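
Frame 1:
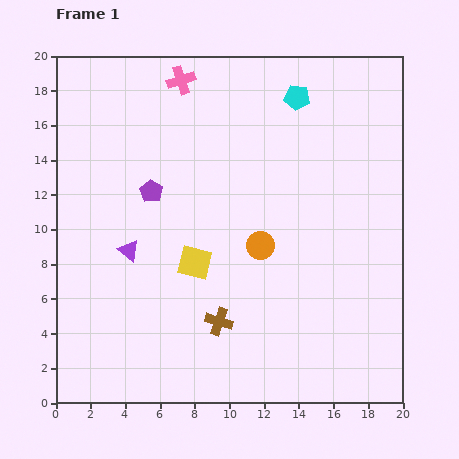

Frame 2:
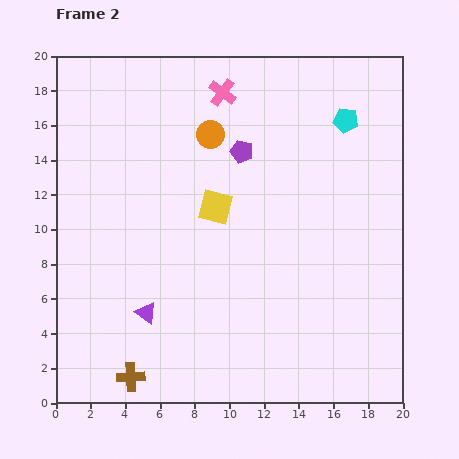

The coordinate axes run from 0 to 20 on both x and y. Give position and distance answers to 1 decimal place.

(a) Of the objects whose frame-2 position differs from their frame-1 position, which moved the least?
the pink cross

(moved 2.5)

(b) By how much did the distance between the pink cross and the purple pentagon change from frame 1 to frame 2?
-3.0

Distance in frame 1: 6.6. Distance in frame 2: 3.6.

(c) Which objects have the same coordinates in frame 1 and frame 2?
none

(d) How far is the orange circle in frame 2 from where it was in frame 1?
7.0

The orange circle moved from (11.8, 9.1) to (8.9, 15.5), a distance of √(2.9² + 6.4²) ≈ 7.0.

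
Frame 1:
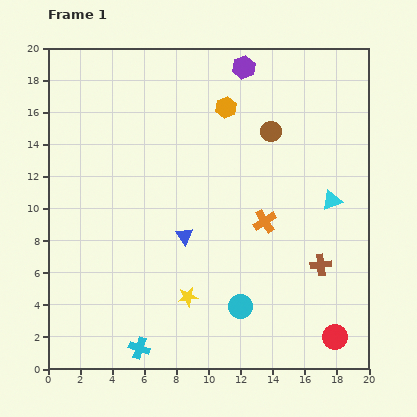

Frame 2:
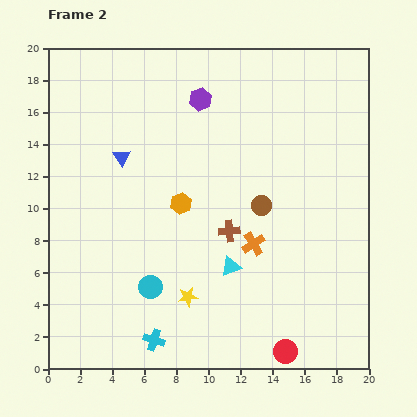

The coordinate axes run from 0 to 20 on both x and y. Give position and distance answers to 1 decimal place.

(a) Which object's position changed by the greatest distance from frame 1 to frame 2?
the cyan triangle

(moved 7.5; next 6.6)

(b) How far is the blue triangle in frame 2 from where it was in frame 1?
6.3

The blue triangle moved from (8.5, 8.3) to (4.6, 13.2), a distance of √(3.9² + 4.9²) ≈ 6.3.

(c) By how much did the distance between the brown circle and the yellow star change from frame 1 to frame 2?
-4.2

Distance in frame 1: 11.5. Distance in frame 2: 7.3.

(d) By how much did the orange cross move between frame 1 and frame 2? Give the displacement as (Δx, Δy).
(-0.7, -1.4)

The orange cross was at (13.5, 9.2) in frame 1 and (12.8, 7.8) in frame 2.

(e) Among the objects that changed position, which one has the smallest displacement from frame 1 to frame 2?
the cyan cross

(moved 1.0)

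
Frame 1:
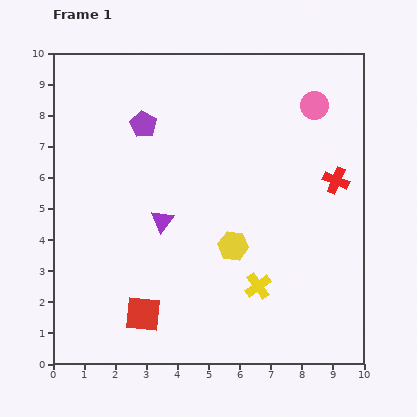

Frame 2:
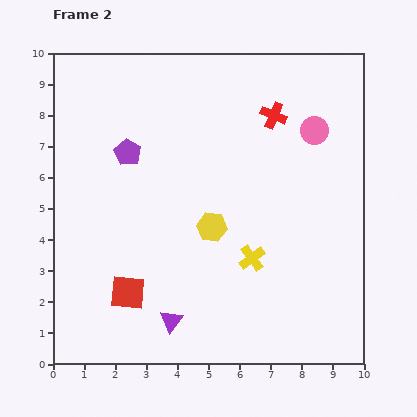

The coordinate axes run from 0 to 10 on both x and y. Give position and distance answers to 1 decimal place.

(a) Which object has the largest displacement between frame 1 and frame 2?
the purple triangle

(moved 3.2; next 2.9)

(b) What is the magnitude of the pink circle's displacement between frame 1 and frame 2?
0.8

The pink circle moved from (8.4, 8.3) to (8.4, 7.5), a distance of √(0.0² + 0.8²) ≈ 0.8.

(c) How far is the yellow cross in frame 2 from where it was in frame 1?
0.9

The yellow cross moved from (6.6, 2.5) to (6.4, 3.4), a distance of √(0.2² + 0.9²) ≈ 0.9.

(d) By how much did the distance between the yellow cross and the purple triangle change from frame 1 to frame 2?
-0.4

Distance in frame 1: 3.7. Distance in frame 2: 3.3.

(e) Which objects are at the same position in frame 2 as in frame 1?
none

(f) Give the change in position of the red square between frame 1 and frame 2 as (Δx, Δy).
(-0.5, 0.7)

The red square was at (2.9, 1.6) in frame 1 and (2.4, 2.3) in frame 2.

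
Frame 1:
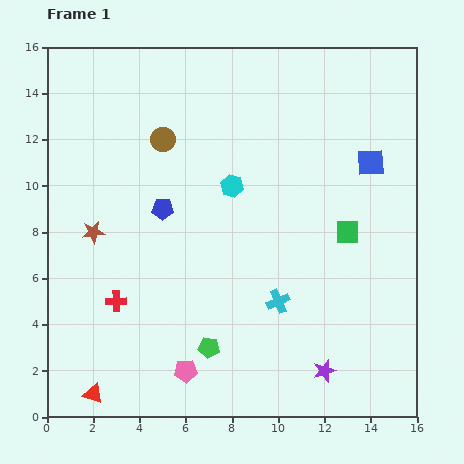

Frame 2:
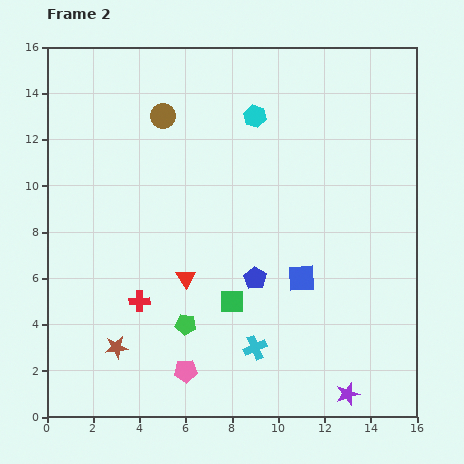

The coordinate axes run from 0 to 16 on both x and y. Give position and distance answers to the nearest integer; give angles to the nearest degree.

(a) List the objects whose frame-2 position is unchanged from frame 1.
the pink pentagon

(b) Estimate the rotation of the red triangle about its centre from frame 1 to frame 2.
39° clockwise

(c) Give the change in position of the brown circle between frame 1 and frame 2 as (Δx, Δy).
(0, 1)

The brown circle was at (5, 12) in frame 1 and (5, 13) in frame 2.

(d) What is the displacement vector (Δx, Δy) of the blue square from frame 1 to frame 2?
(-3, -5)

The blue square was at (14, 11) in frame 1 and (11, 6) in frame 2.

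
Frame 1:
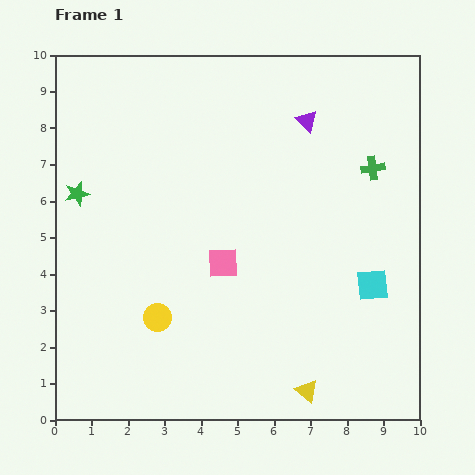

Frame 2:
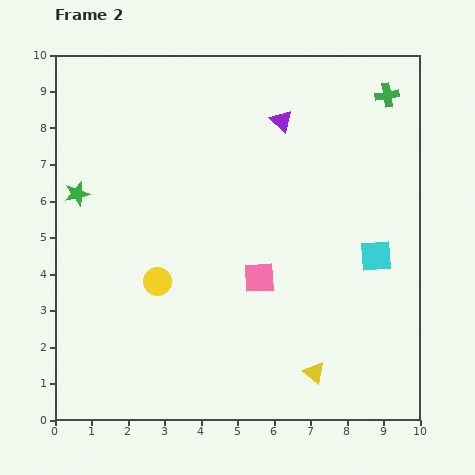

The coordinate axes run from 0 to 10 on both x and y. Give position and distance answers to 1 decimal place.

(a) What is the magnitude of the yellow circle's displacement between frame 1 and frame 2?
1.0

The yellow circle moved from (2.8, 2.8) to (2.8, 3.8), a distance of √(0.0² + 1.0²) ≈ 1.0.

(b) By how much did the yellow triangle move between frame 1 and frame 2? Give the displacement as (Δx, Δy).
(0.2, 0.5)

The yellow triangle was at (6.9, 0.8) in frame 1 and (7.1, 1.3) in frame 2.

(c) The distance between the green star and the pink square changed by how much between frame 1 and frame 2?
+1.1

Distance in frame 1: 4.4. Distance in frame 2: 5.5.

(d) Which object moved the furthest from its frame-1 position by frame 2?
the green cross

(moved 2.0; next 1.1)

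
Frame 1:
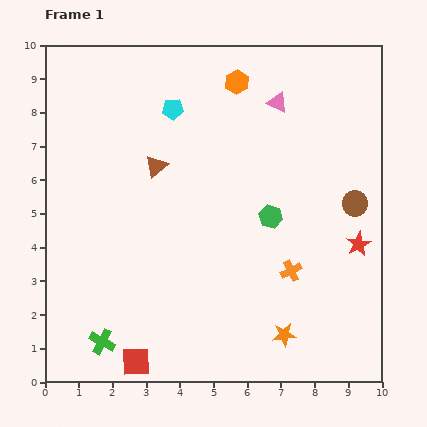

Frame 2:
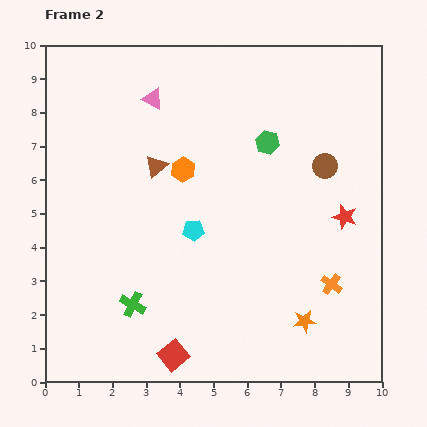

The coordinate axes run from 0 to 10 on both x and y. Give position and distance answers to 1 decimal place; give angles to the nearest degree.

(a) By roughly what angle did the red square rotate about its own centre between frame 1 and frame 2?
38° counter-clockwise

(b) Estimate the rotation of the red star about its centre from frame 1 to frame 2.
28° counter-clockwise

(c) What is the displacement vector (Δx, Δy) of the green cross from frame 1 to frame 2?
(0.9, 1.1)

The green cross was at (1.7, 1.2) in frame 1 and (2.6, 2.3) in frame 2.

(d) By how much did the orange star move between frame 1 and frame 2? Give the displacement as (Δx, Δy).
(0.6, 0.4)

The orange star was at (7.1, 1.4) in frame 1 and (7.7, 1.8) in frame 2.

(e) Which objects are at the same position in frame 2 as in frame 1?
the brown triangle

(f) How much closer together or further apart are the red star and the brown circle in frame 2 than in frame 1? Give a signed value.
+0.4

Distance in frame 1: 1.2. Distance in frame 2: 1.6.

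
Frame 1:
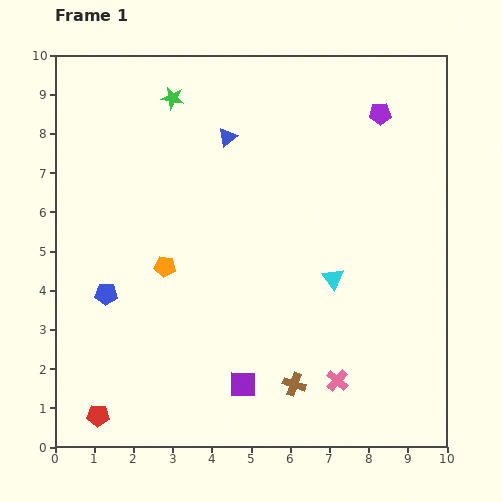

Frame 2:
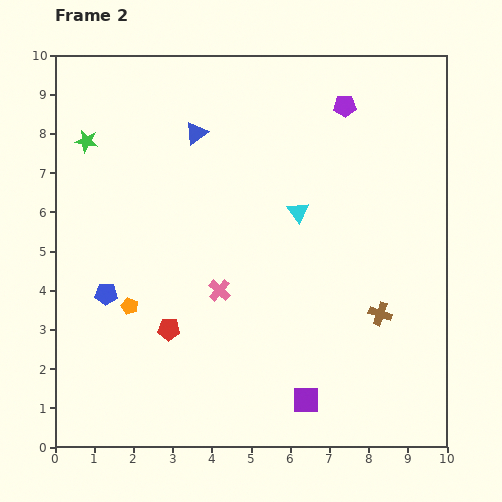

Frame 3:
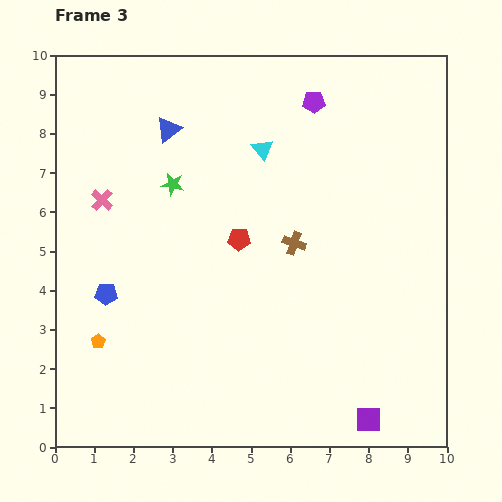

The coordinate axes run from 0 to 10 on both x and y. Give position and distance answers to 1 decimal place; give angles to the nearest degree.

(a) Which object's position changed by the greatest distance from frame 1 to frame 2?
the pink cross

(moved 3.8; next 2.8)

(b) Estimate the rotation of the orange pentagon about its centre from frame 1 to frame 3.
30° clockwise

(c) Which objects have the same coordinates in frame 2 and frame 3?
the blue pentagon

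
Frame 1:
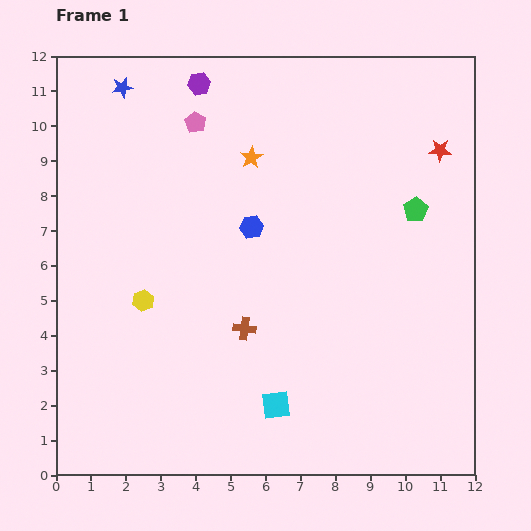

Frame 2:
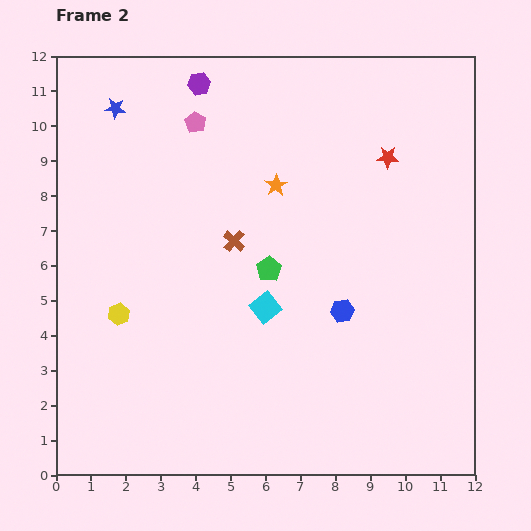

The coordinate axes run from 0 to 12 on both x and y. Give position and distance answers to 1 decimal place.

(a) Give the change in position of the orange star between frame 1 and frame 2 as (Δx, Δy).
(0.7, -0.8)

The orange star was at (5.6, 9.1) in frame 1 and (6.3, 8.3) in frame 2.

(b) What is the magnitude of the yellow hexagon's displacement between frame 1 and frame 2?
0.8

The yellow hexagon moved from (2.5, 5.0) to (1.8, 4.6), a distance of √(0.7² + 0.4²) ≈ 0.8.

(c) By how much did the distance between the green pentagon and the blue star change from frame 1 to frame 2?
-2.7

Distance in frame 1: 9.1. Distance in frame 2: 6.4.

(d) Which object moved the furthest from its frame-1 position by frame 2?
the green pentagon

(moved 4.5; next 3.5)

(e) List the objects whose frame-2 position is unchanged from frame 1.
the purple hexagon, the pink pentagon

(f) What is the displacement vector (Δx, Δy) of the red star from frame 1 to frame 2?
(-1.5, -0.2)

The red star was at (11.0, 9.3) in frame 1 and (9.5, 9.1) in frame 2.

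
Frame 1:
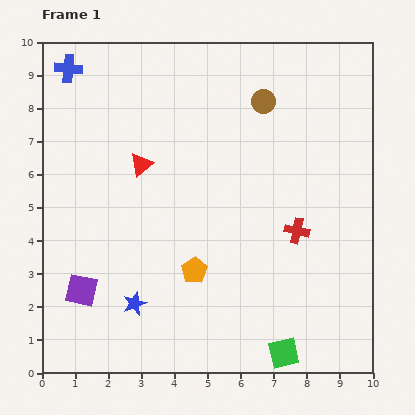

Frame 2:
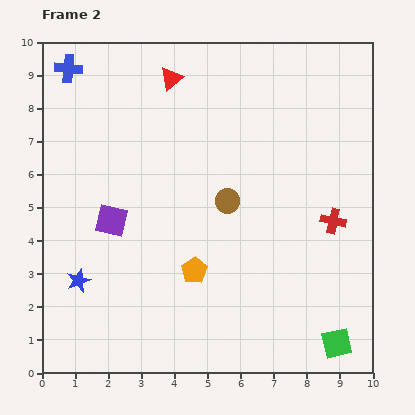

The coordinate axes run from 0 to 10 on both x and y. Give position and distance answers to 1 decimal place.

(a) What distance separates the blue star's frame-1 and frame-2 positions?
1.8

The blue star moved from (2.8, 2.1) to (1.1, 2.8), a distance of √(1.7² + 0.7²) ≈ 1.8.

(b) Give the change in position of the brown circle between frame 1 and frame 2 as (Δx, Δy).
(-1.1, -3.0)

The brown circle was at (6.7, 8.2) in frame 1 and (5.6, 5.2) in frame 2.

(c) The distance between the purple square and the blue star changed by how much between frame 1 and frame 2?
+0.5

Distance in frame 1: 1.6. Distance in frame 2: 2.1.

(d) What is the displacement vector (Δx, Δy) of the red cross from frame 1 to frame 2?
(1.1, 0.3)

The red cross was at (7.7, 4.3) in frame 1 and (8.8, 4.6) in frame 2.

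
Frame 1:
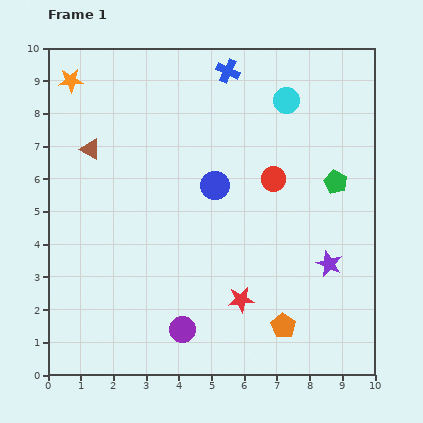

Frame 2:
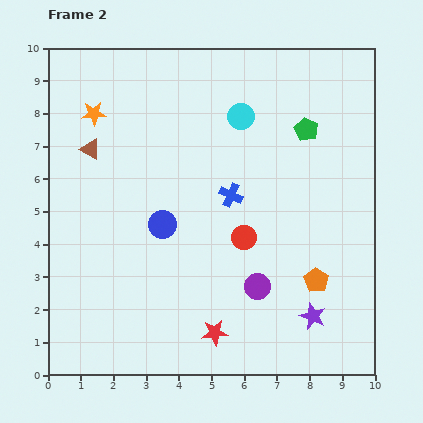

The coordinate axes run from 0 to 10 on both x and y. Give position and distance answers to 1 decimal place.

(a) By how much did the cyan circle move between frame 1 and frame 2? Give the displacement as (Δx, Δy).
(-1.4, -0.5)

The cyan circle was at (7.3, 8.4) in frame 1 and (5.9, 7.9) in frame 2.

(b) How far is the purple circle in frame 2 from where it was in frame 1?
2.6

The purple circle moved from (4.1, 1.4) to (6.4, 2.7), a distance of √(2.3² + 1.3²) ≈ 2.6.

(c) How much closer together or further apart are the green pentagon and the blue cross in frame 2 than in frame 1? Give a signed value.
-1.7

Distance in frame 1: 4.7. Distance in frame 2: 3.0.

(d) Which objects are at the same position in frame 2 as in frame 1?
the brown triangle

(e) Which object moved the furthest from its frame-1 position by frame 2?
the blue cross

(moved 3.8; next 2.6)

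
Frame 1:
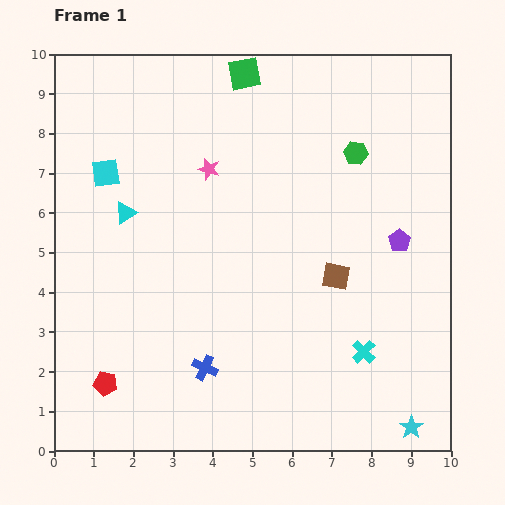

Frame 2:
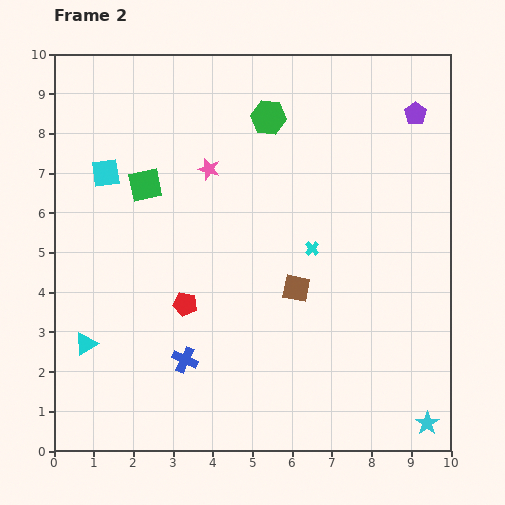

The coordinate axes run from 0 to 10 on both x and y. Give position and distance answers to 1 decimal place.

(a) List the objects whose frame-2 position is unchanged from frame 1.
the cyan square, the pink star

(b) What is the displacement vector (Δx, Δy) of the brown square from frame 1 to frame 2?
(-1.0, -0.3)

The brown square was at (7.1, 4.4) in frame 1 and (6.1, 4.1) in frame 2.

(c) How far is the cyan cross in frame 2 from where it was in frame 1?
2.9

The cyan cross moved from (7.8, 2.5) to (6.5, 5.1), a distance of √(1.3² + 2.6²) ≈ 2.9.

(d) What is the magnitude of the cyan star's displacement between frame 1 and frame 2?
0.4

The cyan star moved from (9.0, 0.6) to (9.4, 0.7), a distance of √(0.4² + 0.1²) ≈ 0.4.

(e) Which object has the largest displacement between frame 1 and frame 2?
the green square

(moved 3.8; next 3.4)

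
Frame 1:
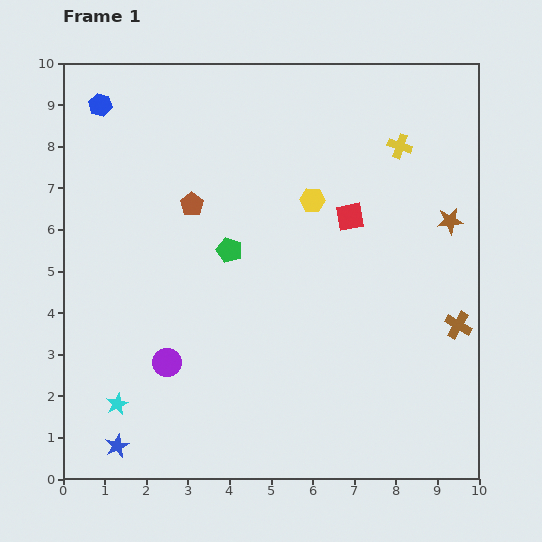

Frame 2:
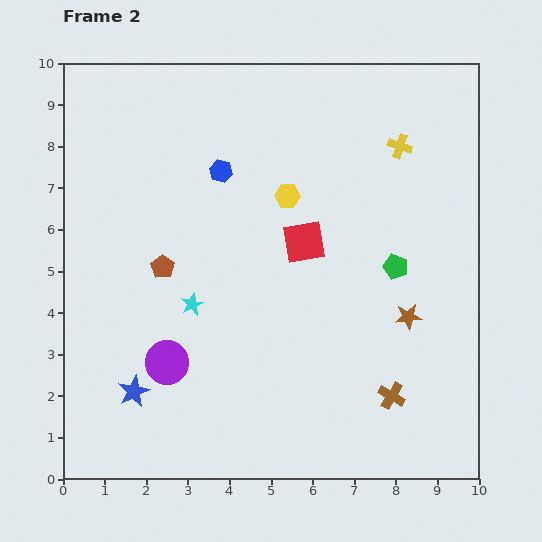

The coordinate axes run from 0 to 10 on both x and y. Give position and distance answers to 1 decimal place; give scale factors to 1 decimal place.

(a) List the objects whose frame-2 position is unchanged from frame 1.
the purple circle, the yellow cross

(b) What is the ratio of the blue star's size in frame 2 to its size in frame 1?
1.3×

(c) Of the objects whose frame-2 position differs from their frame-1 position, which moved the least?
the yellow hexagon

(moved 0.6)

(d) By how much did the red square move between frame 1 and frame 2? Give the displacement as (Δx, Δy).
(-1.1, -0.6)

The red square was at (6.9, 6.3) in frame 1 and (5.8, 5.7) in frame 2.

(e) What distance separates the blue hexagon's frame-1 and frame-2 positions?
3.3

The blue hexagon moved from (0.9, 9.0) to (3.8, 7.4), a distance of √(2.9² + 1.6²) ≈ 3.3.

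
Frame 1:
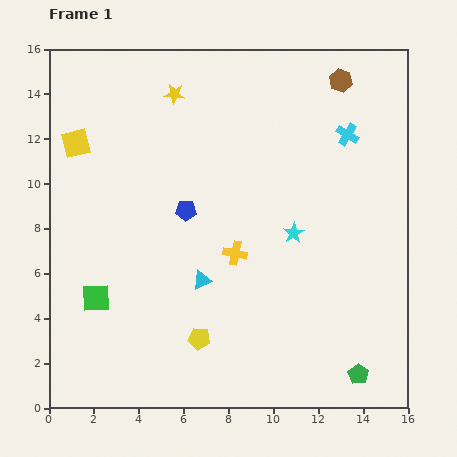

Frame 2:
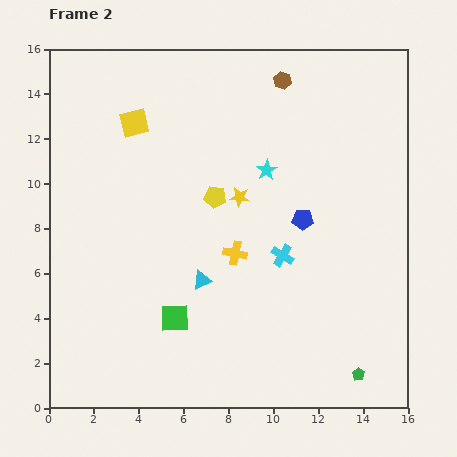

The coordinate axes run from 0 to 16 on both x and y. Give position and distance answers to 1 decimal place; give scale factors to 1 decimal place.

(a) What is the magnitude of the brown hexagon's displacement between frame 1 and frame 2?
2.6

The brown hexagon moved from (13.0, 14.6) to (10.4, 14.6), a distance of √(2.6² + 0.0²) ≈ 2.6.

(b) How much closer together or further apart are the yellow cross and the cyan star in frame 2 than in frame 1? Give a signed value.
+1.2

Distance in frame 1: 2.8. Distance in frame 2: 4.0.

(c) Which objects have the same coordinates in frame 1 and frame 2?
the cyan triangle, the yellow cross, the green pentagon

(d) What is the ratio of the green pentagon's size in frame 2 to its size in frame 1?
0.6×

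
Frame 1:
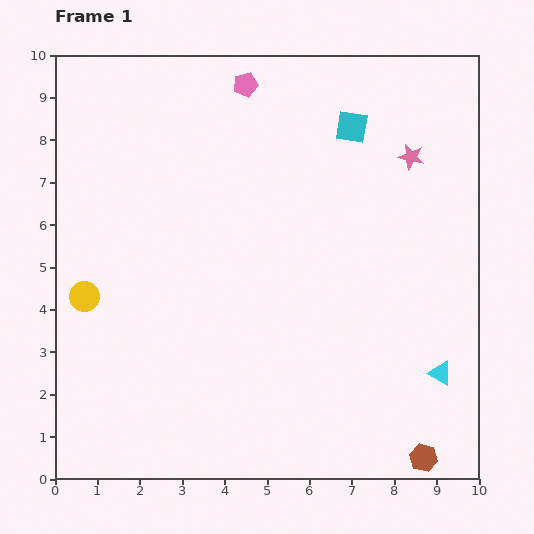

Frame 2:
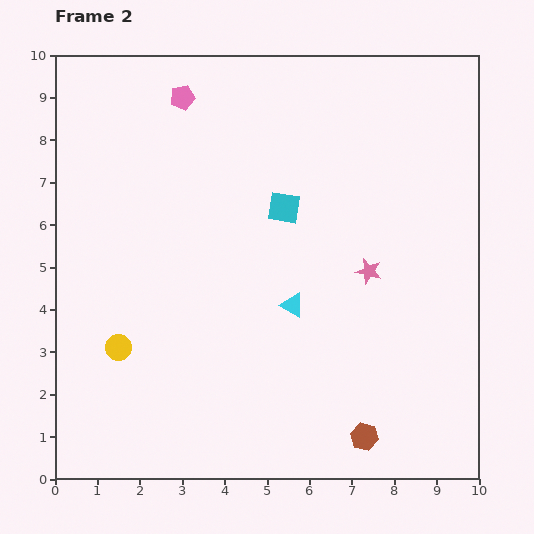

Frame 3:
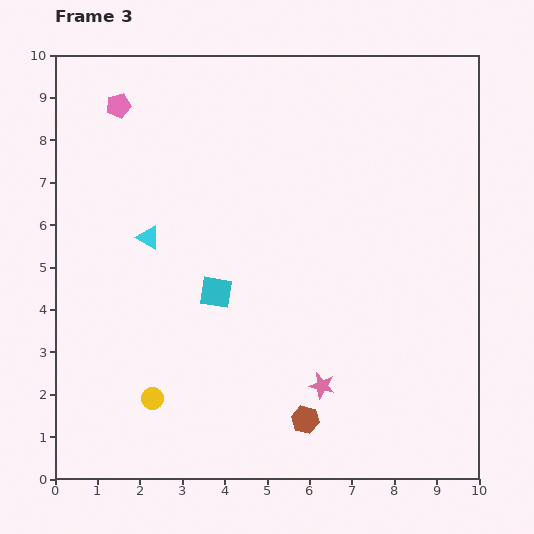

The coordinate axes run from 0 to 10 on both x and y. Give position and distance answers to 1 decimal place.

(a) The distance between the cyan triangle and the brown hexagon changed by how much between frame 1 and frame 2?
+1.5

Distance in frame 1: 2.0. Distance in frame 2: 3.5.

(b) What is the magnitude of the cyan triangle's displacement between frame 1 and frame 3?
7.6

The cyan triangle moved from (9.1, 2.5) to (2.2, 5.7), a distance of √(6.9² + 3.2²) ≈ 7.6.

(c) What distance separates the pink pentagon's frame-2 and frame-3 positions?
1.5

The pink pentagon moved from (3.0, 9.0) to (1.5, 8.8), a distance of √(1.5² + 0.2²) ≈ 1.5.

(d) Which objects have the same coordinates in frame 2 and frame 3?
none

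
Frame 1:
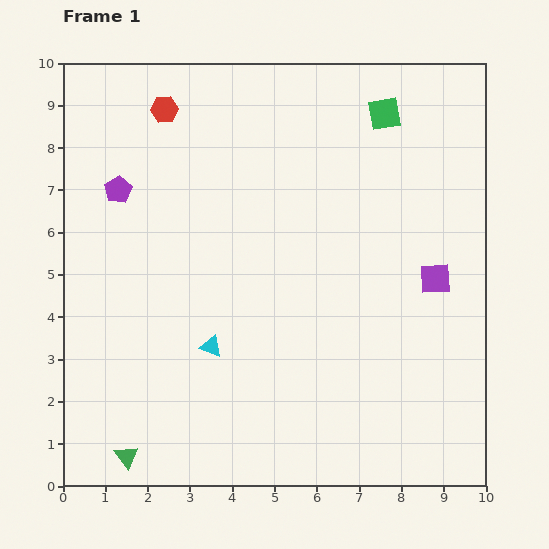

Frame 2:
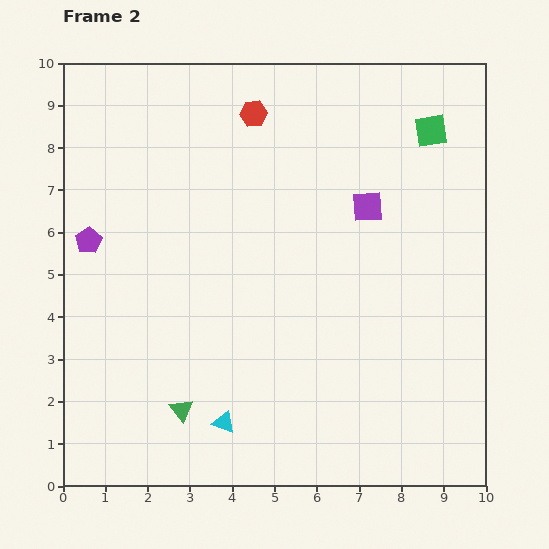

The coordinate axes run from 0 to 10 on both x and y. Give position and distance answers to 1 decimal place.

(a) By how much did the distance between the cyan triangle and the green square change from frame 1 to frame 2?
+1.6

Distance in frame 1: 6.9. Distance in frame 2: 8.5.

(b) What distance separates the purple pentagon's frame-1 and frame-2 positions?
1.4

The purple pentagon moved from (1.3, 7.0) to (0.6, 5.8), a distance of √(0.7² + 1.2²) ≈ 1.4.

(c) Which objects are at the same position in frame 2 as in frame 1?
none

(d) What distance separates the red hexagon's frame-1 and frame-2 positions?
2.1

The red hexagon moved from (2.4, 8.9) to (4.5, 8.8), a distance of √(2.1² + 0.1²) ≈ 2.1.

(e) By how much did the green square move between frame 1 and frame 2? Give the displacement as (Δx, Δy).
(1.1, -0.4)

The green square was at (7.6, 8.8) in frame 1 and (8.7, 8.4) in frame 2.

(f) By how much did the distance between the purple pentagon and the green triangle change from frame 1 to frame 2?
-1.7

Distance in frame 1: 6.3. Distance in frame 2: 4.6.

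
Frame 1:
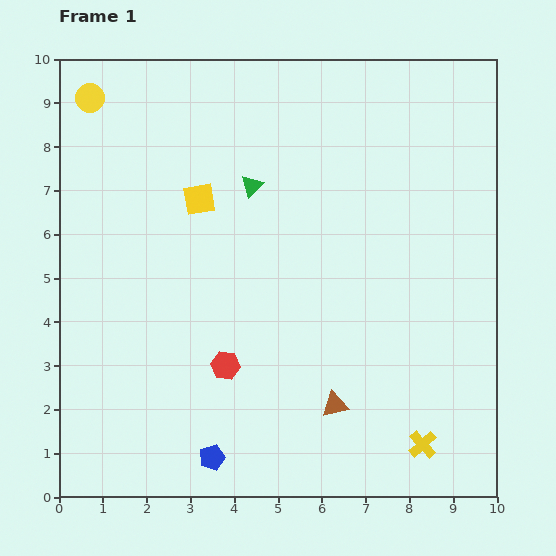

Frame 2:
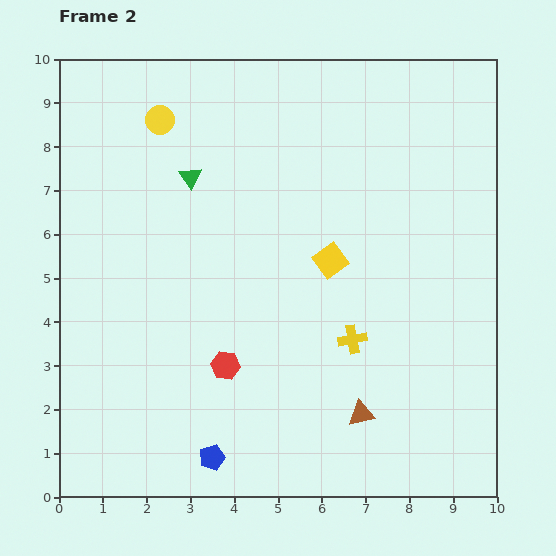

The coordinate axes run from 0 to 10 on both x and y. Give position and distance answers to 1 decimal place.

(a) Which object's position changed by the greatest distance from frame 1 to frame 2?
the yellow square

(moved 3.3; next 2.9)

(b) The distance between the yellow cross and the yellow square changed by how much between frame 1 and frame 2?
-5.7

Distance in frame 1: 7.6. Distance in frame 2: 1.9.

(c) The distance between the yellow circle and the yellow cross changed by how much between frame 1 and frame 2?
-4.3

Distance in frame 1: 11.0. Distance in frame 2: 6.7.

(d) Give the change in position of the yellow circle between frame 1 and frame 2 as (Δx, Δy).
(1.6, -0.5)

The yellow circle was at (0.7, 9.1) in frame 1 and (2.3, 8.6) in frame 2.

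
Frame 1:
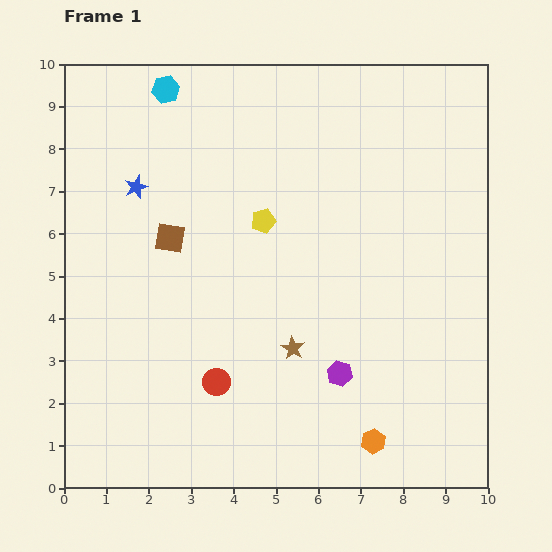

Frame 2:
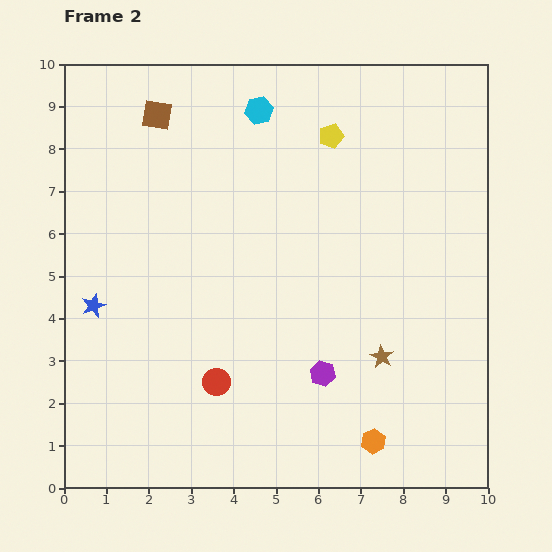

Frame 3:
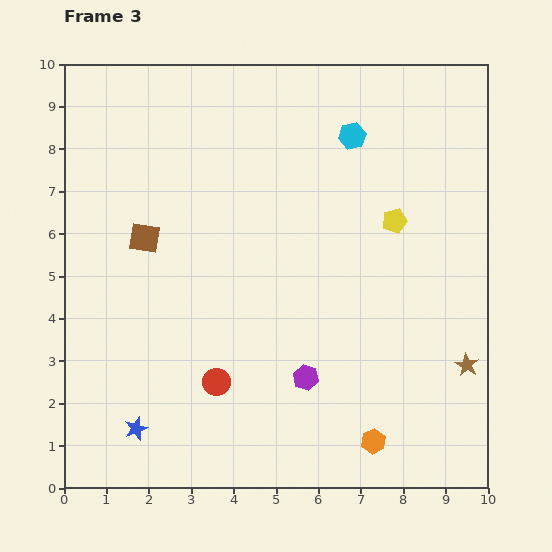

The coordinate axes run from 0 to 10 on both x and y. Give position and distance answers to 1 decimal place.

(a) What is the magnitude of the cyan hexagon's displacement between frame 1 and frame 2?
2.3

The cyan hexagon moved from (2.4, 9.4) to (4.6, 8.9), a distance of √(2.2² + 0.5²) ≈ 2.3.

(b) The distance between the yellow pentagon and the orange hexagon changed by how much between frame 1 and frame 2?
+1.5

Distance in frame 1: 5.8. Distance in frame 2: 7.3.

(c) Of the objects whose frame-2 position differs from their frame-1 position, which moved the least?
the purple hexagon

(moved 0.4)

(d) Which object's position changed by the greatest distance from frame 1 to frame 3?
the blue star

(moved 5.7; next 4.5)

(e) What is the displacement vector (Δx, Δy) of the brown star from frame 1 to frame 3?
(4.1, -0.4)

The brown star was at (5.4, 3.3) in frame 1 and (9.5, 2.9) in frame 3.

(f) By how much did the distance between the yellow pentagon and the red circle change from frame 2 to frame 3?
-0.7

Distance in frame 2: 6.4. Distance in frame 3: 5.7.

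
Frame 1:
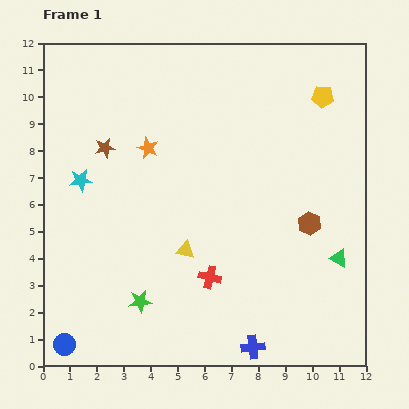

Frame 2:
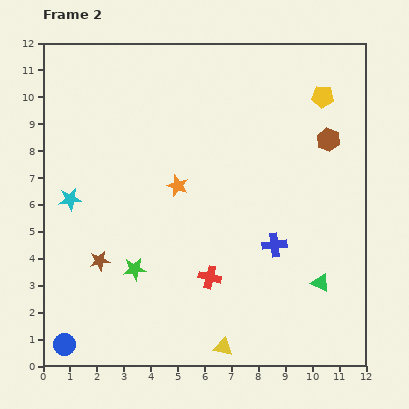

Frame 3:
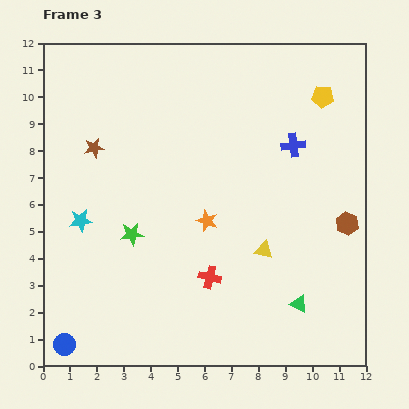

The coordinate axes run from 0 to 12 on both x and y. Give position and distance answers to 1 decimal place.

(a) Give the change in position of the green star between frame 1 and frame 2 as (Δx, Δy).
(-0.2, 1.2)

The green star was at (3.6, 2.4) in frame 1 and (3.4, 3.6) in frame 2.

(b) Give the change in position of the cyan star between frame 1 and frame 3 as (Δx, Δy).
(0.0, -1.5)

The cyan star was at (1.4, 6.9) in frame 1 and (1.4, 5.4) in frame 3.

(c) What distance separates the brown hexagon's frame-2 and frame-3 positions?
3.2

The brown hexagon moved from (10.6, 8.4) to (11.3, 5.3), a distance of √(0.7² + 3.1²) ≈ 3.2.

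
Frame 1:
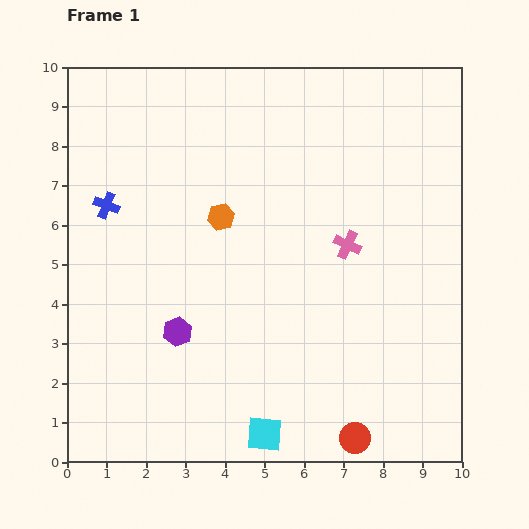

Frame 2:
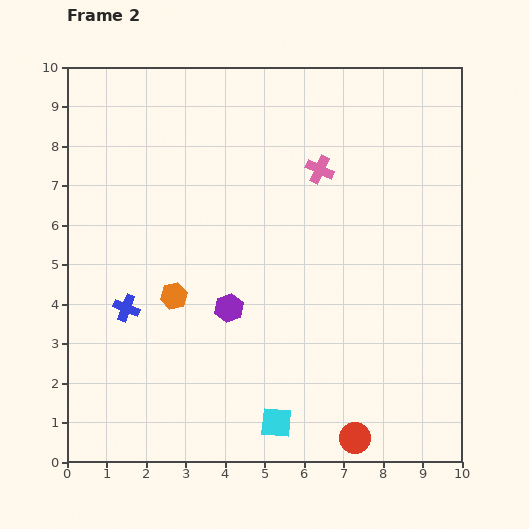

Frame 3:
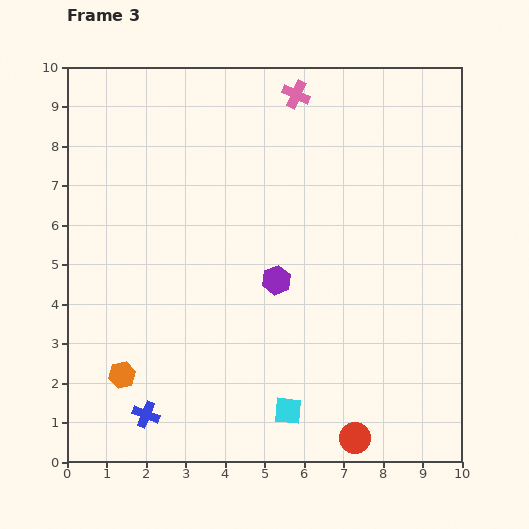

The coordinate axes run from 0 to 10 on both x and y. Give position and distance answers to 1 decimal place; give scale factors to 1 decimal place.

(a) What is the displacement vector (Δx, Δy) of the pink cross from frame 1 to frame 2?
(-0.7, 1.9)

The pink cross was at (7.1, 5.5) in frame 1 and (6.4, 7.4) in frame 2.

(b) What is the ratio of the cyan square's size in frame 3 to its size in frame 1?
0.8×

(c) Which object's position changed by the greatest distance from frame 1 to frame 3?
the blue cross

(moved 5.4; next 4.7)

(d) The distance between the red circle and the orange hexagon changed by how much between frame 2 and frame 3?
+0.3

Distance in frame 2: 5.8. Distance in frame 3: 6.1.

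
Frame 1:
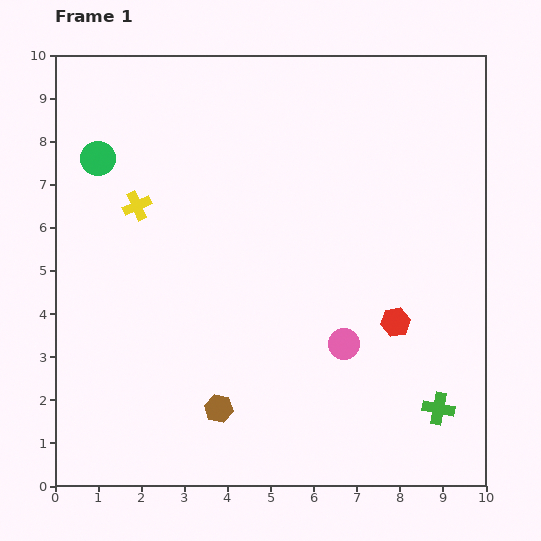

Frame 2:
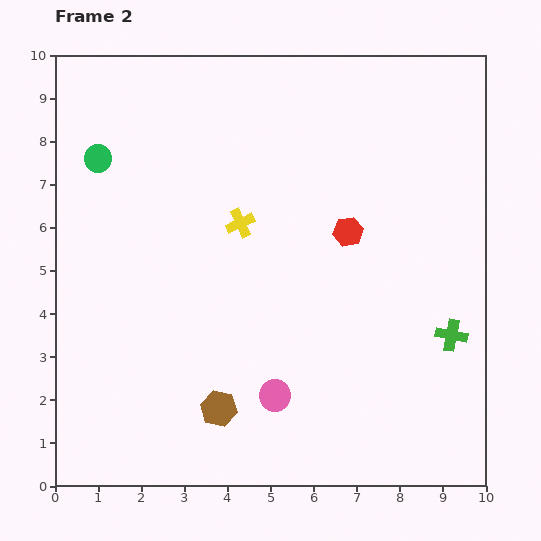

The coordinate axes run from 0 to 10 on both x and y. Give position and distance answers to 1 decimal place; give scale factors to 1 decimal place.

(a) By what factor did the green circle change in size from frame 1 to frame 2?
0.8×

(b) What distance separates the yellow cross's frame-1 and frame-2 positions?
2.4

The yellow cross moved from (1.9, 6.5) to (4.3, 6.1), a distance of √(2.4² + 0.4²) ≈ 2.4.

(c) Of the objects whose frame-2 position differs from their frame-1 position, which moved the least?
the green cross

(moved 1.7)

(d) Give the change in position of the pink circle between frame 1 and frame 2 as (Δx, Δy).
(-1.6, -1.2)

The pink circle was at (6.7, 3.3) in frame 1 and (5.1, 2.1) in frame 2.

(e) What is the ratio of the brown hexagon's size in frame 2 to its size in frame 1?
1.3×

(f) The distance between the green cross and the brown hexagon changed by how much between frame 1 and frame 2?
+0.6

Distance in frame 1: 5.1. Distance in frame 2: 5.7.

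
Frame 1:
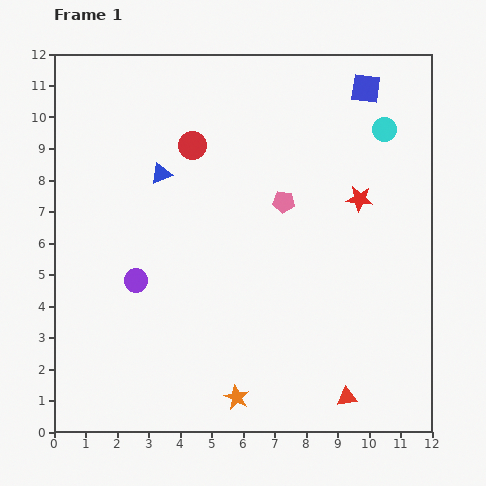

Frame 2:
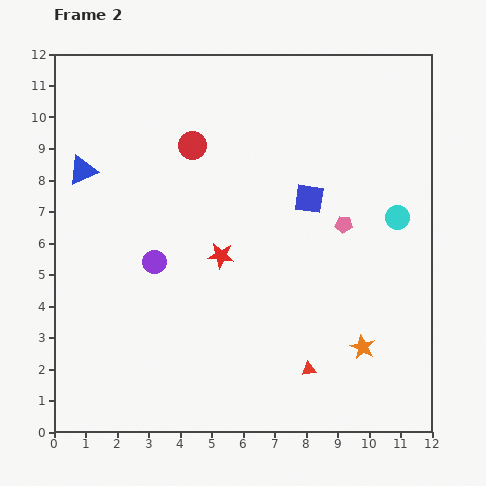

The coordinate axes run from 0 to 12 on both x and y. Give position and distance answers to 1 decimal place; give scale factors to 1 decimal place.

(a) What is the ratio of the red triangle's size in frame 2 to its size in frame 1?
0.7×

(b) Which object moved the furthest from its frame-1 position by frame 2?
the red star

(moved 4.8; next 4.3)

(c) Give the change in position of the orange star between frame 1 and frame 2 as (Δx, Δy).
(4.0, 1.6)

The orange star was at (5.8, 1.1) in frame 1 and (9.8, 2.7) in frame 2.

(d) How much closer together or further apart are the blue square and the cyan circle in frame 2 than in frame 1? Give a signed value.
+1.5

Distance in frame 1: 1.4. Distance in frame 2: 2.9.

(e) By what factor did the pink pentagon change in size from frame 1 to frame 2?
0.8×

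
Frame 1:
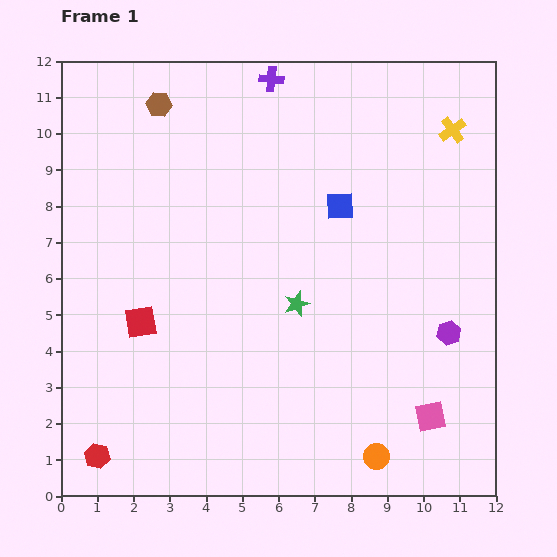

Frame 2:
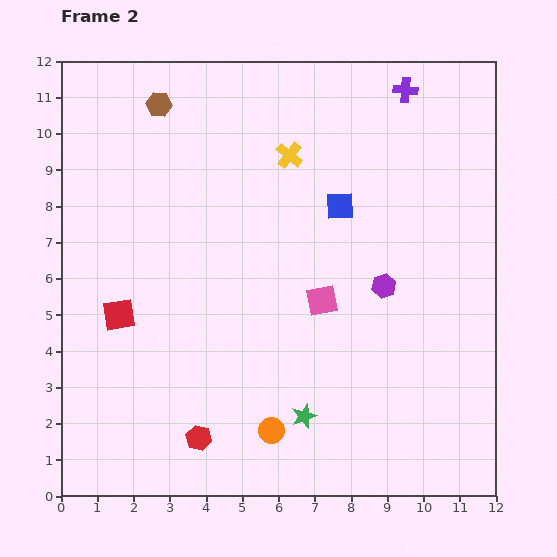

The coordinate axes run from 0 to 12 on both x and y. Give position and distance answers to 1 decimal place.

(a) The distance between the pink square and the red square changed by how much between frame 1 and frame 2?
-2.8

Distance in frame 1: 8.4. Distance in frame 2: 5.6.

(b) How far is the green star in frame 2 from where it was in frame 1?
3.1

The green star moved from (6.5, 5.3) to (6.7, 2.2), a distance of √(0.2² + 3.1²) ≈ 3.1.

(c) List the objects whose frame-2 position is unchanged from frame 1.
the brown hexagon, the blue square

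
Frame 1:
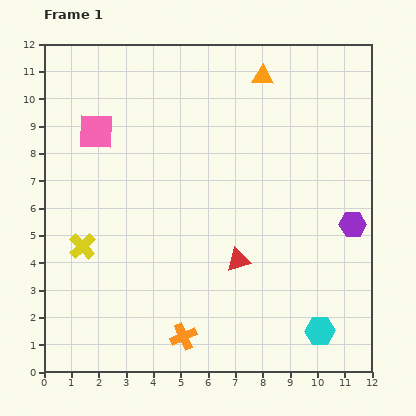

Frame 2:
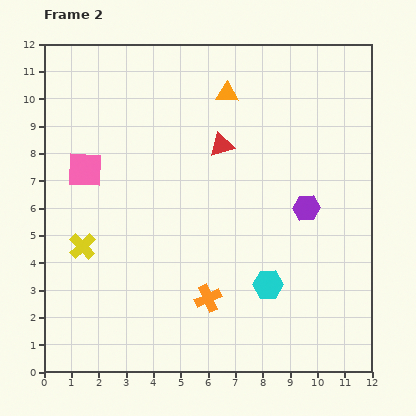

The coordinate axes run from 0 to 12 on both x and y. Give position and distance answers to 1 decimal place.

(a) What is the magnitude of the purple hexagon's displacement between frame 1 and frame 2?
1.8

The purple hexagon moved from (11.3, 5.4) to (9.6, 6.0), a distance of √(1.7² + 0.6²) ≈ 1.8.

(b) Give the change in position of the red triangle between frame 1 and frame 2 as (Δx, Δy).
(-0.6, 4.2)

The red triangle was at (7.1, 4.1) in frame 1 and (6.5, 8.3) in frame 2.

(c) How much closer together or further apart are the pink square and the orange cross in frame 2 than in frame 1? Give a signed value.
-1.7

Distance in frame 1: 8.2. Distance in frame 2: 6.5.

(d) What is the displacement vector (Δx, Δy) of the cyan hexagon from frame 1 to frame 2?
(-1.9, 1.7)

The cyan hexagon was at (10.1, 1.5) in frame 1 and (8.2, 3.2) in frame 2.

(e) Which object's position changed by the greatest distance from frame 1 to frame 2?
the red triangle

(moved 4.2; next 2.5)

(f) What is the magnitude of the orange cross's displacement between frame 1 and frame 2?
1.7

The orange cross moved from (5.1, 1.3) to (6.0, 2.7), a distance of √(0.9² + 1.4²) ≈ 1.7.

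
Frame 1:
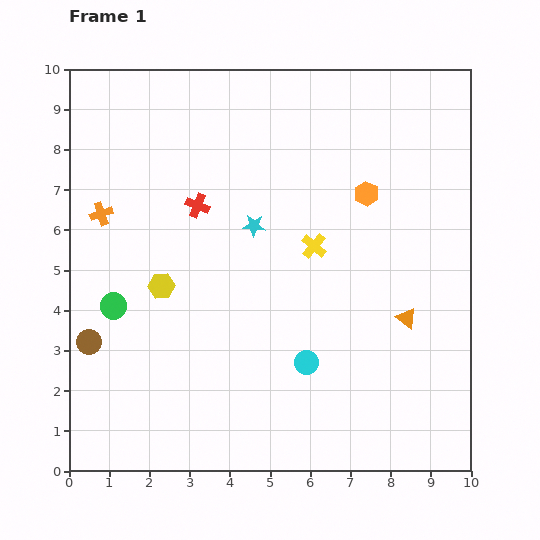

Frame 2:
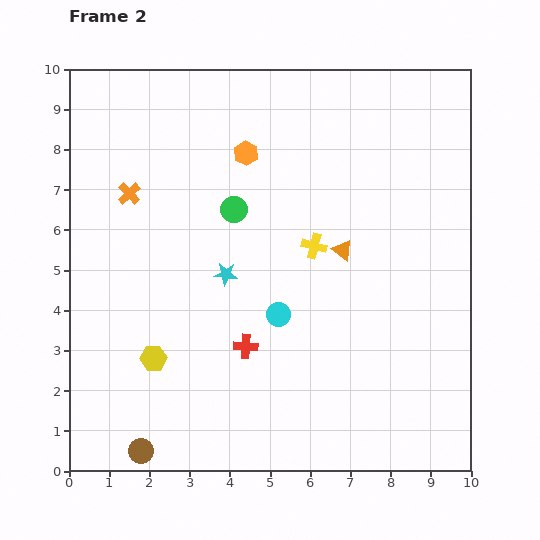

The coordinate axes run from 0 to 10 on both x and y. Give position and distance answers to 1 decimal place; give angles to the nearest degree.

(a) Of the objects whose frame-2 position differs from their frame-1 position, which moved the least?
the orange cross

(moved 0.9)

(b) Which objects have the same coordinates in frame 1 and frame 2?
the yellow cross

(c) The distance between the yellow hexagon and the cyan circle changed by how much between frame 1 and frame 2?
-0.8

Distance in frame 1: 4.1. Distance in frame 2: 3.3.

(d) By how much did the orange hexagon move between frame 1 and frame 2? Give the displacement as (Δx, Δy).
(-3.0, 1.0)

The orange hexagon was at (7.4, 6.9) in frame 1 and (4.4, 7.9) in frame 2.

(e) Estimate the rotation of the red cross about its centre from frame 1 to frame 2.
17° counter-clockwise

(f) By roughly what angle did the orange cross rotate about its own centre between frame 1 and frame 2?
24° counter-clockwise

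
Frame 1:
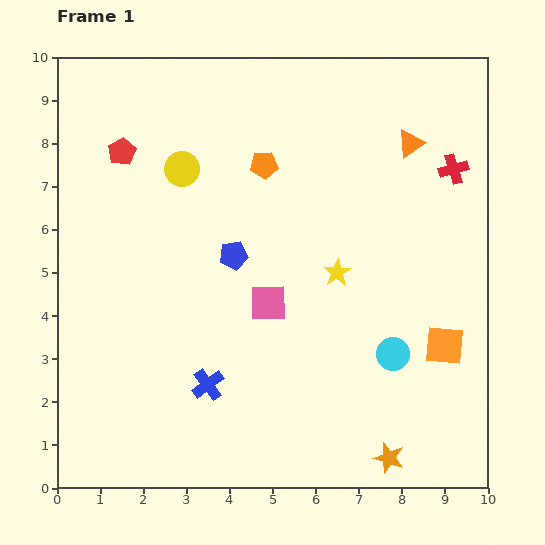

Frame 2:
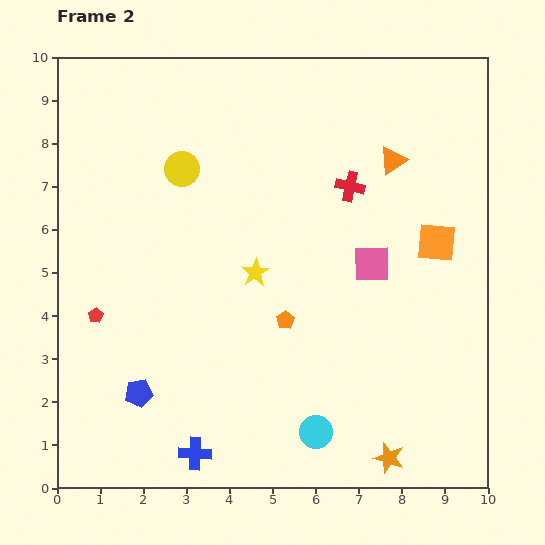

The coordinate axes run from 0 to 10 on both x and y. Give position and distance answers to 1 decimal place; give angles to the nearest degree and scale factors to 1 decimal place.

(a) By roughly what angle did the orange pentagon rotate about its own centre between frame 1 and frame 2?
29° counter-clockwise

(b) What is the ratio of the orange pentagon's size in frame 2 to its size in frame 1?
0.7×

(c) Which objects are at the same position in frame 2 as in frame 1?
the orange star, the yellow circle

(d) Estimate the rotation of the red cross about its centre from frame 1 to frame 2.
29° clockwise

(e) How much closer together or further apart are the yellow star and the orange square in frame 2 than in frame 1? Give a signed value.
+1.3

Distance in frame 1: 3.0. Distance in frame 2: 4.3.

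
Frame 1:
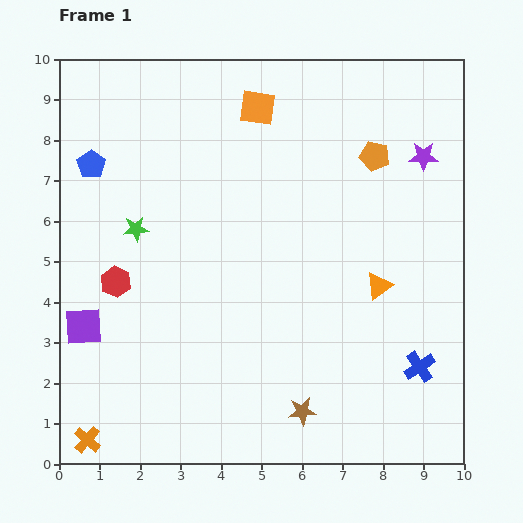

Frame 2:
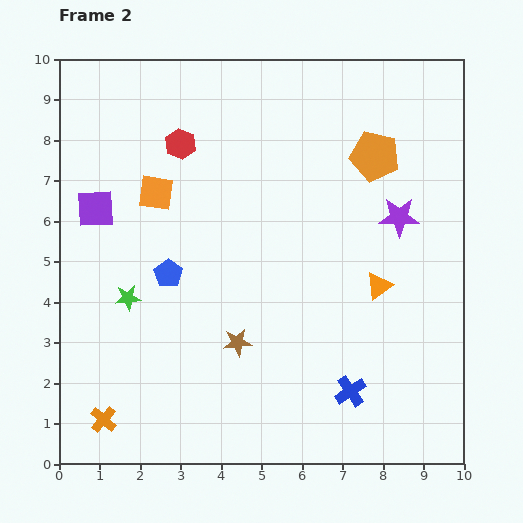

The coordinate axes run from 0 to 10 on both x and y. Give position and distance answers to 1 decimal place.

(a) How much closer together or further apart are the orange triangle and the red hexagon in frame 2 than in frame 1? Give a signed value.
-0.5

Distance in frame 1: 6.5. Distance in frame 2: 6.0.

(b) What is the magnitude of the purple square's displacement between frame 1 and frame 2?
2.9

The purple square moved from (0.6, 3.4) to (0.9, 6.3), a distance of √(0.3² + 2.9²) ≈ 2.9.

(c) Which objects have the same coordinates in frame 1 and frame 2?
the orange pentagon, the orange triangle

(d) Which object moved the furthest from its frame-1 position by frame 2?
the red hexagon

(moved 3.8; next 3.3)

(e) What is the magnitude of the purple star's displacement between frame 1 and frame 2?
1.6

The purple star moved from (9.0, 7.6) to (8.4, 6.1), a distance of √(0.6² + 1.5²) ≈ 1.6.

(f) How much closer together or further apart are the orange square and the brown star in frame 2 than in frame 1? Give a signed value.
-3.4

Distance in frame 1: 7.6. Distance in frame 2: 4.2.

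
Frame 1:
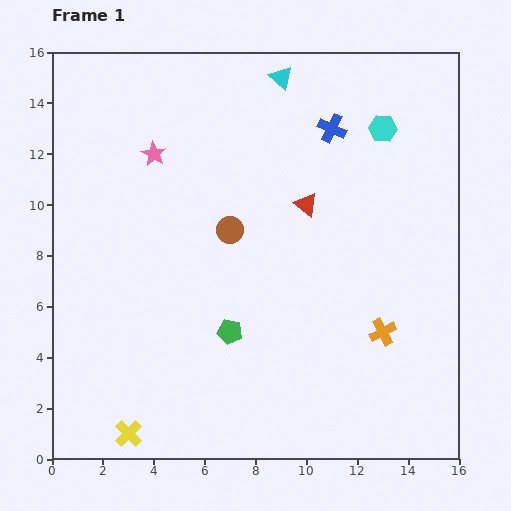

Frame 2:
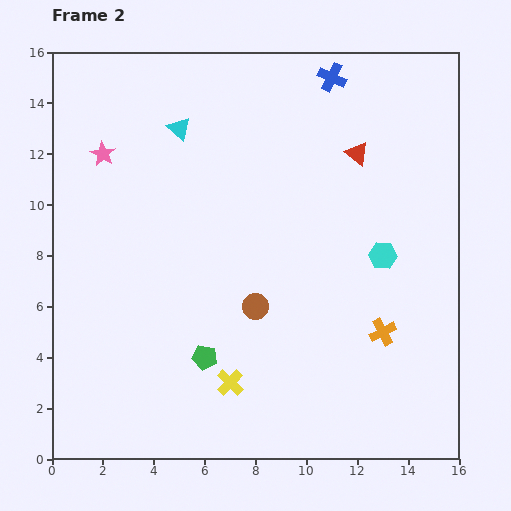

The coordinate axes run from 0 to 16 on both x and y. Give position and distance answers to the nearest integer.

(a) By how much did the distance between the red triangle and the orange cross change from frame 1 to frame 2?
+1

Distance in frame 1: 6. Distance in frame 2: 7.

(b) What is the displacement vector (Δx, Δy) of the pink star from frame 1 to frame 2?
(-2, 0)

The pink star was at (4, 12) in frame 1 and (2, 12) in frame 2.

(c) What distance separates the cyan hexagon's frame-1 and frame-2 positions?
5

The cyan hexagon moved from (13, 13) to (13, 8), a distance of √(0² + 5²) ≈ 5.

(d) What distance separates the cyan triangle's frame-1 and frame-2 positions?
4

The cyan triangle moved from (9, 15) to (5, 13), a distance of √(4² + 2²) ≈ 4.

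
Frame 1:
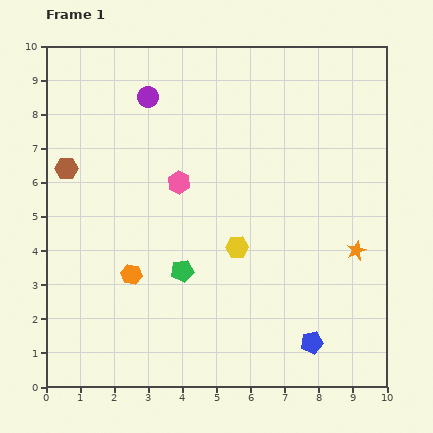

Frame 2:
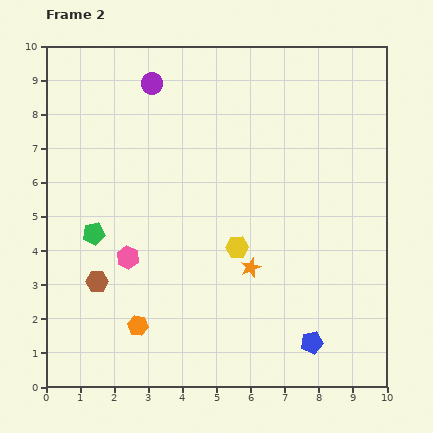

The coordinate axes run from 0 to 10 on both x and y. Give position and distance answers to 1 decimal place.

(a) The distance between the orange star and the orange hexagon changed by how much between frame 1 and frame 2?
-2.9

Distance in frame 1: 6.6. Distance in frame 2: 3.7.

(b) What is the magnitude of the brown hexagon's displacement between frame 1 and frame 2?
3.4

The brown hexagon moved from (0.6, 6.4) to (1.5, 3.1), a distance of √(0.9² + 3.3²) ≈ 3.4.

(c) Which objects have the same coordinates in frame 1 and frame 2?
the yellow hexagon, the blue pentagon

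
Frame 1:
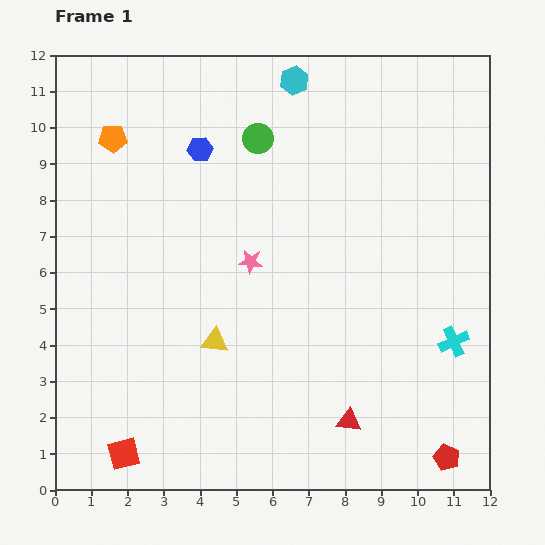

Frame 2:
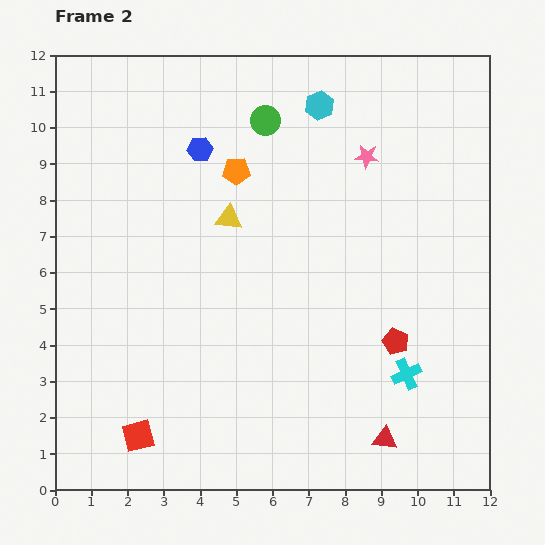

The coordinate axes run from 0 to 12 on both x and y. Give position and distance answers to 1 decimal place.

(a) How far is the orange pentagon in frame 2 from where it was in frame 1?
3.5

The orange pentagon moved from (1.6, 9.7) to (5.0, 8.8), a distance of √(3.4² + 0.9²) ≈ 3.5.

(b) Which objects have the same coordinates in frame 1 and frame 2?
the blue hexagon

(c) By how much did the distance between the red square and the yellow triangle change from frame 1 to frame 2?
+2.5

Distance in frame 1: 4.0. Distance in frame 2: 6.5.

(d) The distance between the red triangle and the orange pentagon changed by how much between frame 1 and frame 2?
-1.7

Distance in frame 1: 10.2. Distance in frame 2: 8.5.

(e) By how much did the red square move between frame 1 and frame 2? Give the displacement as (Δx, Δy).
(0.4, 0.5)

The red square was at (1.9, 1.0) in frame 1 and (2.3, 1.5) in frame 2.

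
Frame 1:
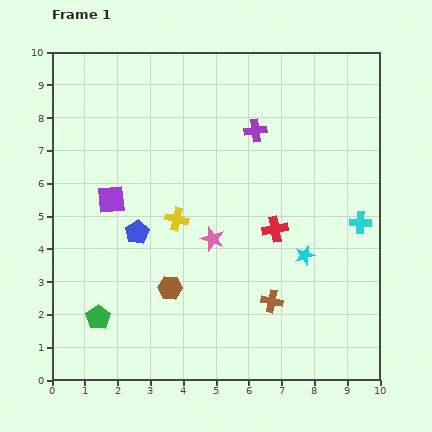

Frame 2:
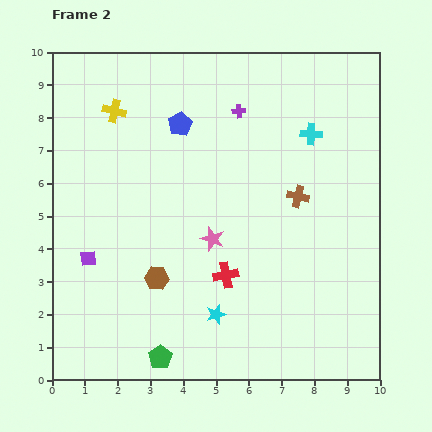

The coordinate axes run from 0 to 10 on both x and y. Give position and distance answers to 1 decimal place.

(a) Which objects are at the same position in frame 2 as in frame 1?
the pink star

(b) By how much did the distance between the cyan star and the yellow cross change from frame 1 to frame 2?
+2.8

Distance in frame 1: 4.1. Distance in frame 2: 6.9.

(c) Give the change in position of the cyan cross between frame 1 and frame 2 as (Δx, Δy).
(-1.5, 2.7)

The cyan cross was at (9.4, 4.8) in frame 1 and (7.9, 7.5) in frame 2.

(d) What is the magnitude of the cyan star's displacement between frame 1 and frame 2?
3.2

The cyan star moved from (7.7, 3.8) to (5.0, 2.0), a distance of √(2.7² + 1.8²) ≈ 3.2.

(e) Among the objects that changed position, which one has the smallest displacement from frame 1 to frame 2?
the brown hexagon

(moved 0.5)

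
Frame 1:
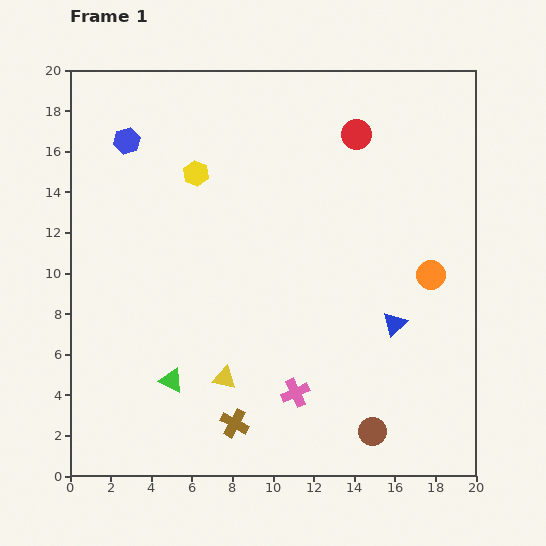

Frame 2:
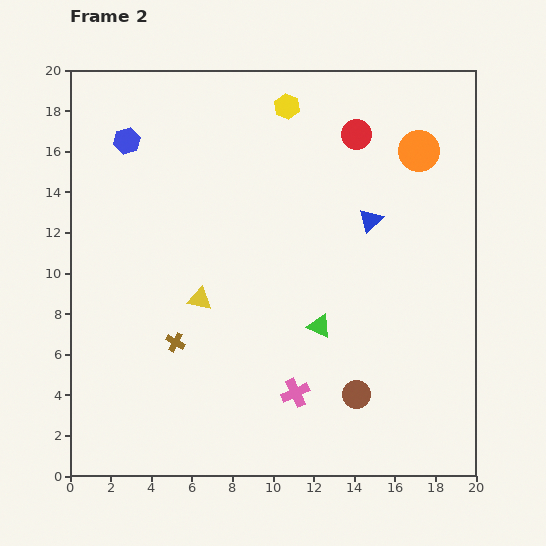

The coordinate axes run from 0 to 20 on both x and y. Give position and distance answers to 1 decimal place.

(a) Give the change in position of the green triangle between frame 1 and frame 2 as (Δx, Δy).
(7.3, 2.7)

The green triangle was at (5.0, 4.7) in frame 1 and (12.3, 7.4) in frame 2.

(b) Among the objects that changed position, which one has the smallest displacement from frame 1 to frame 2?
the brown circle

(moved 2.0)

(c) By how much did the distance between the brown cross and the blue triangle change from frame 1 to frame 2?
+2.0

Distance in frame 1: 9.3. Distance in frame 2: 11.3.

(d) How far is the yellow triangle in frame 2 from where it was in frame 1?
4.1

The yellow triangle moved from (7.6, 4.8) to (6.4, 8.7), a distance of √(1.2² + 3.9²) ≈ 4.1.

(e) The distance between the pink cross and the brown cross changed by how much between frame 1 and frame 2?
+3.0

Distance in frame 1: 3.4. Distance in frame 2: 6.4.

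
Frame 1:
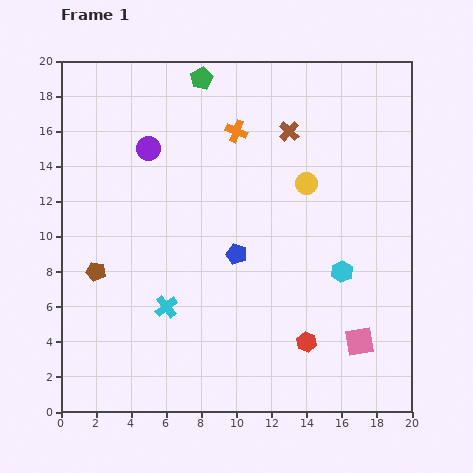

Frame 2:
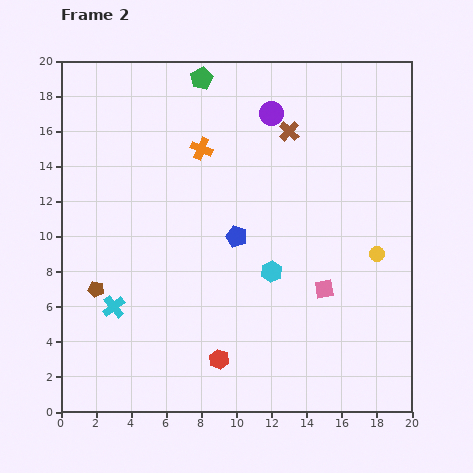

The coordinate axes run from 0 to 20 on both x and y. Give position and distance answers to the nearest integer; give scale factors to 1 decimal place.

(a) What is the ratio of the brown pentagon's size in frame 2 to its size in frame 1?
0.8×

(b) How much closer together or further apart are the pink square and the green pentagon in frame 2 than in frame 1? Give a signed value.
-3

Distance in frame 1: 17. Distance in frame 2: 14.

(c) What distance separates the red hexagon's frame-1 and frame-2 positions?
5

The red hexagon moved from (14, 4) to (9, 3), a distance of √(5² + 1²) ≈ 5.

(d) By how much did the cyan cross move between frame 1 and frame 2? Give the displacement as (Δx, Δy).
(-3, 0)

The cyan cross was at (6, 6) in frame 1 and (3, 6) in frame 2.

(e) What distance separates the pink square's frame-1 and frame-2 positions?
4

The pink square moved from (17, 4) to (15, 7), a distance of √(2² + 3²) ≈ 4.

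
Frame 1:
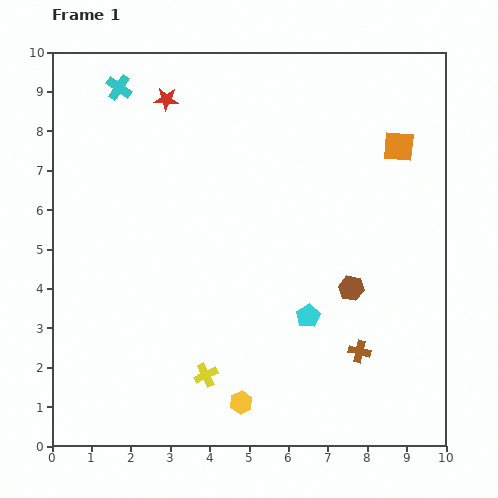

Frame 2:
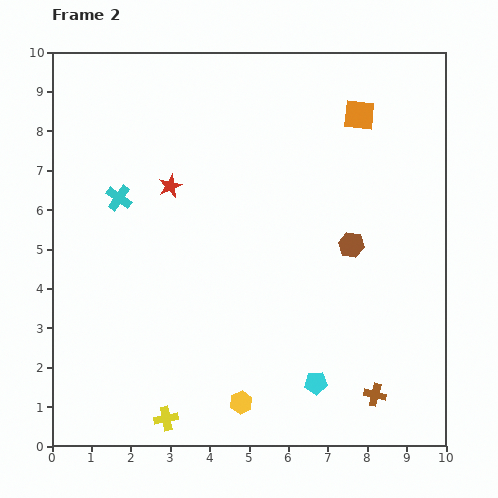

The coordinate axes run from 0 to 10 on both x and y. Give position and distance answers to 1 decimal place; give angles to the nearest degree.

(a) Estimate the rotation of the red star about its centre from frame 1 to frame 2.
28° counter-clockwise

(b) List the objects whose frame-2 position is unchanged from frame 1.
the yellow hexagon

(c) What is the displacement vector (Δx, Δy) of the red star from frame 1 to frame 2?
(0.1, -2.2)

The red star was at (2.9, 8.8) in frame 1 and (3.0, 6.6) in frame 2.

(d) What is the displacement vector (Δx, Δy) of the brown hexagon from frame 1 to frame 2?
(0.0, 1.1)

The brown hexagon was at (7.6, 4.0) in frame 1 and (7.6, 5.1) in frame 2.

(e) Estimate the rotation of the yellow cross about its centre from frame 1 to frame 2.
15° clockwise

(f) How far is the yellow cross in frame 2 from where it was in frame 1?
1.5

The yellow cross moved from (3.9, 1.8) to (2.9, 0.7), a distance of √(1.0² + 1.1²) ≈ 1.5.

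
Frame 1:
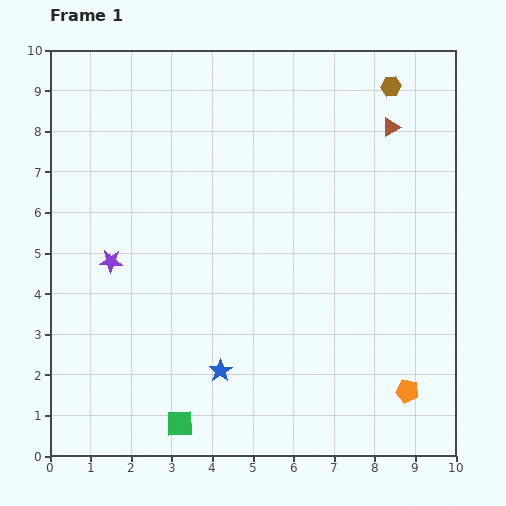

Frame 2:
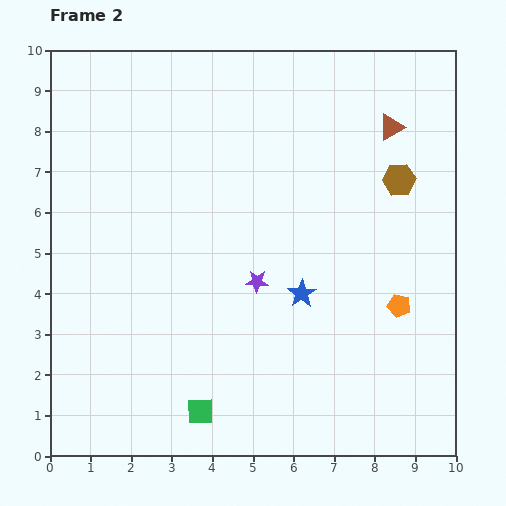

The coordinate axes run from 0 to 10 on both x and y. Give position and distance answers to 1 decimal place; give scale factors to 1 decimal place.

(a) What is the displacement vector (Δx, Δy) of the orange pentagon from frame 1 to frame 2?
(-0.2, 2.1)

The orange pentagon was at (8.8, 1.6) in frame 1 and (8.6, 3.7) in frame 2.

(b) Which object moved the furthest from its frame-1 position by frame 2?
the purple star

(moved 3.6; next 2.8)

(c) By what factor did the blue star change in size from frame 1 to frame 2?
1.3×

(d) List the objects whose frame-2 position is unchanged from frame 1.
the brown triangle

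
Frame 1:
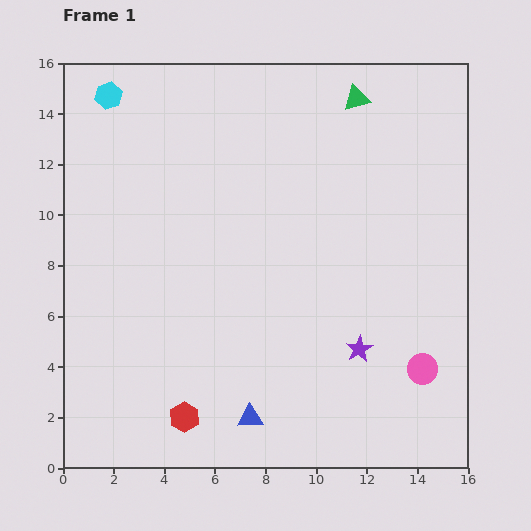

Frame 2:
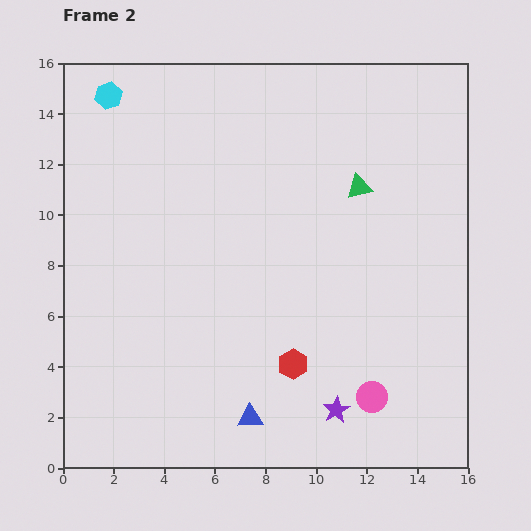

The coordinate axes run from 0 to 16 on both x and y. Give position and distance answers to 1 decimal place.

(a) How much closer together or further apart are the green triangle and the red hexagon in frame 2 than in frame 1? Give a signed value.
-6.8

Distance in frame 1: 14.3. Distance in frame 2: 7.5.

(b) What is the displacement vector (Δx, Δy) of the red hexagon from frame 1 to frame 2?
(4.3, 2.1)

The red hexagon was at (4.8, 2.0) in frame 1 and (9.1, 4.1) in frame 2.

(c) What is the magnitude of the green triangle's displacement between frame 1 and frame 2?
3.5

The green triangle moved from (11.6, 14.6) to (11.7, 11.1), a distance of √(0.1² + 3.5²) ≈ 3.5.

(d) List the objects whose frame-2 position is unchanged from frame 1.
the cyan hexagon, the blue triangle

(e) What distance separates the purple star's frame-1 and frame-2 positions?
2.6

The purple star moved from (11.7, 4.7) to (10.8, 2.3), a distance of √(0.9² + 2.4²) ≈ 2.6.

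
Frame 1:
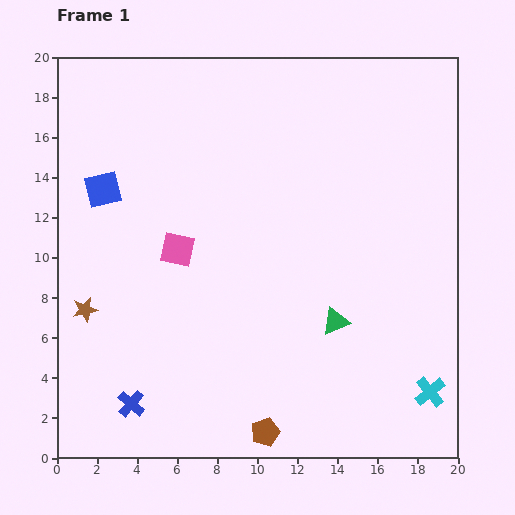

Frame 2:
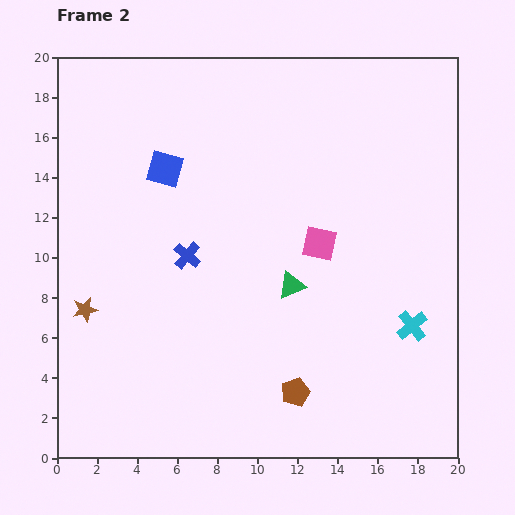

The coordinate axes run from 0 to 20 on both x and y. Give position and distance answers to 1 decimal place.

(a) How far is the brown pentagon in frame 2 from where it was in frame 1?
2.5

The brown pentagon moved from (10.4, 1.3) to (11.9, 3.3), a distance of √(1.5² + 2.0²) ≈ 2.5.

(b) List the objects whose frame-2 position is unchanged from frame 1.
the brown star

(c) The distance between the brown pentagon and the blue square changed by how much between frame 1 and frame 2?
-1.7

Distance in frame 1: 14.6. Distance in frame 2: 12.9.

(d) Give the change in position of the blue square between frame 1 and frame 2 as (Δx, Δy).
(3.1, 1.0)

The blue square was at (2.3, 13.4) in frame 1 and (5.4, 14.4) in frame 2.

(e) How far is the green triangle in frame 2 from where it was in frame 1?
2.8

The green triangle moved from (13.9, 6.8) to (11.7, 8.6), a distance of √(2.2² + 1.8²) ≈ 2.8.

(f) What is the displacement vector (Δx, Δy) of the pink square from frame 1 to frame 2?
(7.1, 0.3)

The pink square was at (6.0, 10.4) in frame 1 and (13.1, 10.7) in frame 2.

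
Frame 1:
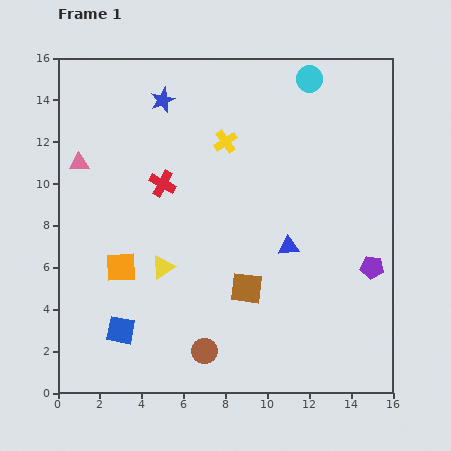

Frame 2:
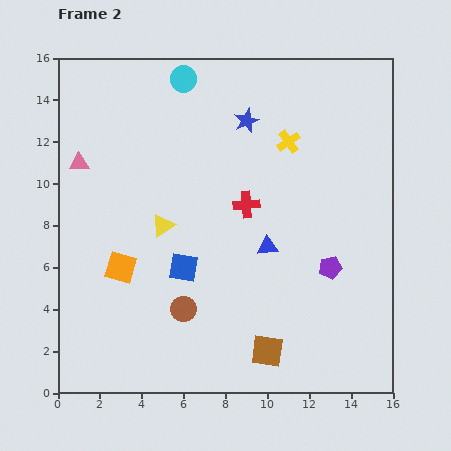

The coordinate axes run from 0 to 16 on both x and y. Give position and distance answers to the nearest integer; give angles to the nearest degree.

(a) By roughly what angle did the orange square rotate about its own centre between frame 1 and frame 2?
19° clockwise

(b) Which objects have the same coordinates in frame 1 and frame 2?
the pink triangle, the orange square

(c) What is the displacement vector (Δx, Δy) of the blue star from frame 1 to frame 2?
(4, -1)

The blue star was at (5, 14) in frame 1 and (9, 13) in frame 2.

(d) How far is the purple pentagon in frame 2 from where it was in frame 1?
2

The purple pentagon moved from (15, 6) to (13, 6), a distance of √(2² + 0²) ≈ 2.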